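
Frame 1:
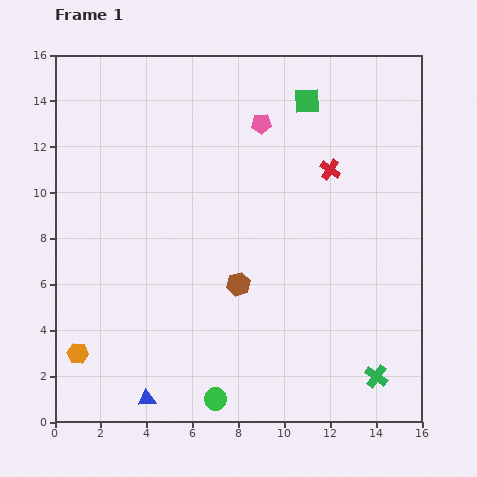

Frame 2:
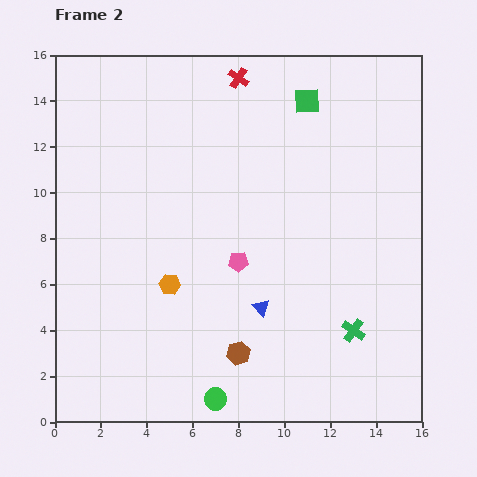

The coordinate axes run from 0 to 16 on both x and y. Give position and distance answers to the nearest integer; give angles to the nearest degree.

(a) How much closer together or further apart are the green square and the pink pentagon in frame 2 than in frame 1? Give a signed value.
+6

Distance in frame 1: 2. Distance in frame 2: 8.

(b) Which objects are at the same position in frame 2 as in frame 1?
the green square, the green circle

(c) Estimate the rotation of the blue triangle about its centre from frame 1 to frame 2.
52° clockwise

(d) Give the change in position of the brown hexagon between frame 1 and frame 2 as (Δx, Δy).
(0, -3)

The brown hexagon was at (8, 6) in frame 1 and (8, 3) in frame 2.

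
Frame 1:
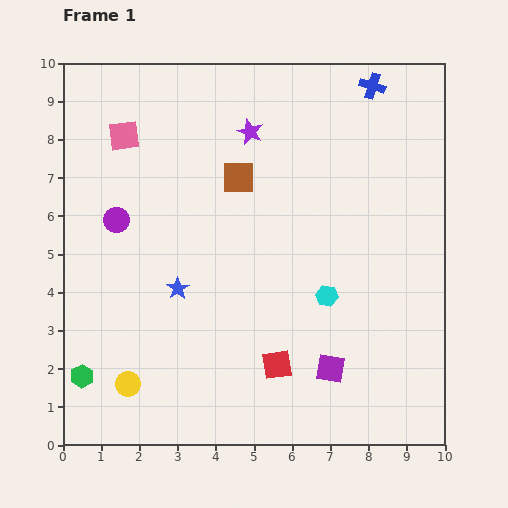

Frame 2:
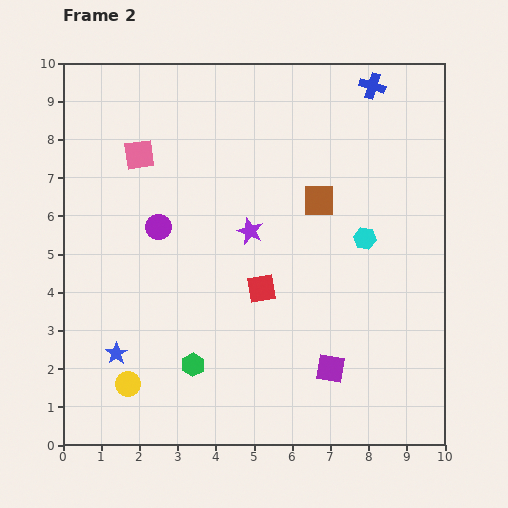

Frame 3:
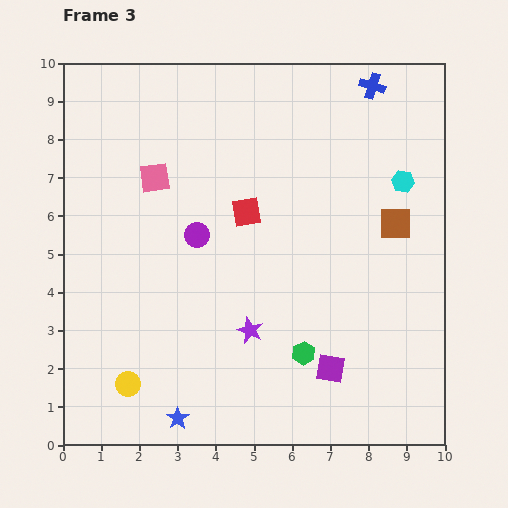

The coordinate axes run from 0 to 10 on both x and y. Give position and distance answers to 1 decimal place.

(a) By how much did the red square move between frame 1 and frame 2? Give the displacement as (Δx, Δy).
(-0.4, 2.0)

The red square was at (5.6, 2.1) in frame 1 and (5.2, 4.1) in frame 2.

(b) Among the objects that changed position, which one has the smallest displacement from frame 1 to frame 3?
the pink square

(moved 1.4)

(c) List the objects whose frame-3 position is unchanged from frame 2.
the purple square, the blue cross, the yellow circle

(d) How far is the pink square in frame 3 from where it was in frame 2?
0.7

The pink square moved from (2.0, 7.6) to (2.4, 7.0), a distance of √(0.4² + 0.6²) ≈ 0.7.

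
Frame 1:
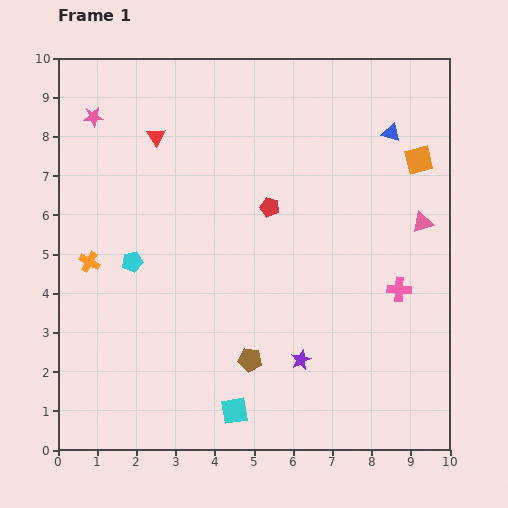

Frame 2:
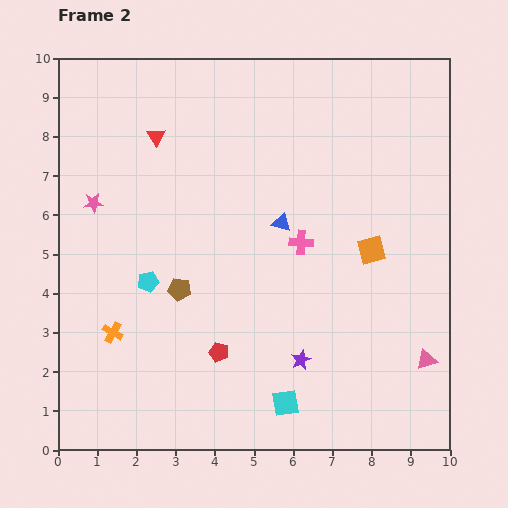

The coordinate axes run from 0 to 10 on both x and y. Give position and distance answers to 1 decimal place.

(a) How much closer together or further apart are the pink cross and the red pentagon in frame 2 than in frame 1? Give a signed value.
-0.4

Distance in frame 1: 3.9. Distance in frame 2: 3.5.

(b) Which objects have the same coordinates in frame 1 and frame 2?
the purple star, the red triangle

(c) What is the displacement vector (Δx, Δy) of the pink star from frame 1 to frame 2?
(0.0, -2.2)

The pink star was at (0.9, 8.5) in frame 1 and (0.9, 6.3) in frame 2.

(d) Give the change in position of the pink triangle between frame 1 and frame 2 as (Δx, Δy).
(0.1, -3.5)

The pink triangle was at (9.3, 5.8) in frame 1 and (9.4, 2.3) in frame 2.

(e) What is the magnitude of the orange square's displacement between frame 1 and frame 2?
2.6

The orange square moved from (9.2, 7.4) to (8.0, 5.1), a distance of √(1.2² + 2.3²) ≈ 2.6.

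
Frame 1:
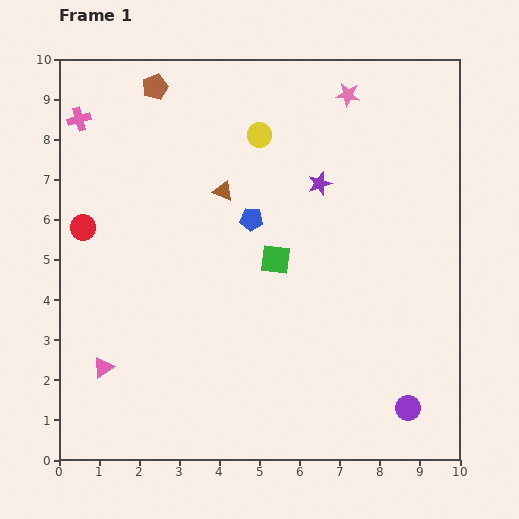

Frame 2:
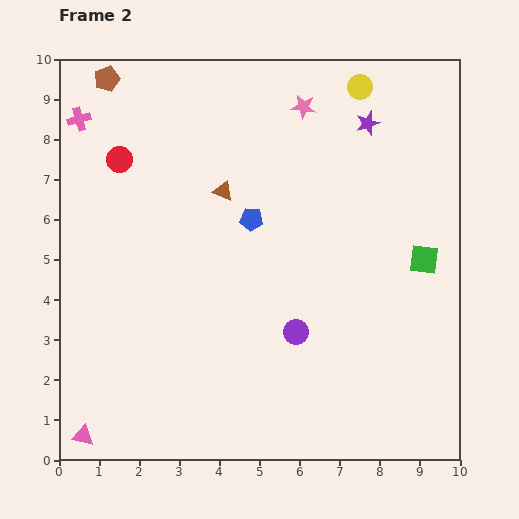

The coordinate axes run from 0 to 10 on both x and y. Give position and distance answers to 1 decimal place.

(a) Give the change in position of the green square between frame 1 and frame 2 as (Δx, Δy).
(3.7, 0.0)

The green square was at (5.4, 5.0) in frame 1 and (9.1, 5.0) in frame 2.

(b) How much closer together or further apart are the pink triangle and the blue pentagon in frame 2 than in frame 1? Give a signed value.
+1.6

Distance in frame 1: 5.2. Distance in frame 2: 6.8.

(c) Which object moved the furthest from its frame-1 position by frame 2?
the green square

(moved 3.7; next 3.4)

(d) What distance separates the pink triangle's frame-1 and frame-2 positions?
1.8

The pink triangle moved from (1.1, 2.3) to (0.6, 0.6), a distance of √(0.5² + 1.7²) ≈ 1.8.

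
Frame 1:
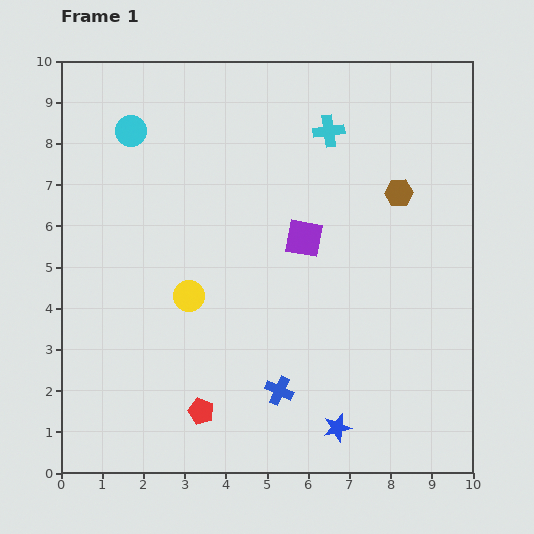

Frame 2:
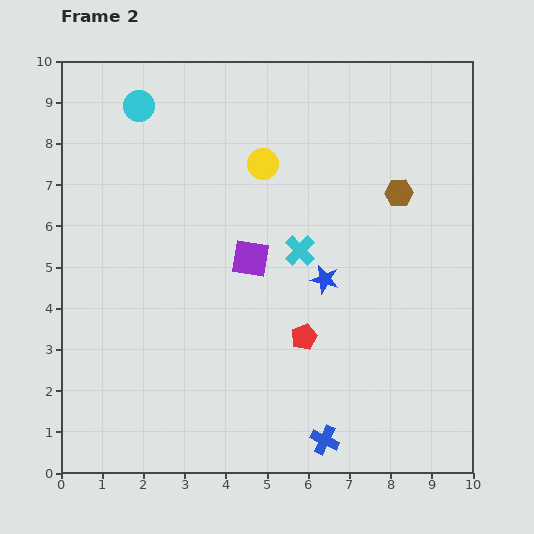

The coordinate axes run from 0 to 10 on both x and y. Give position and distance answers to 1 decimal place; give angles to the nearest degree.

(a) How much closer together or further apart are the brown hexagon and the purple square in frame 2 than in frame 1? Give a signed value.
+1.4

Distance in frame 1: 2.5. Distance in frame 2: 3.9.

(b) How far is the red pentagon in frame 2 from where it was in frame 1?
3.1

The red pentagon moved from (3.4, 1.5) to (5.9, 3.3), a distance of √(2.5² + 1.8²) ≈ 3.1.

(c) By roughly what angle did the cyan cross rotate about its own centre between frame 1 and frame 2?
37° counter-clockwise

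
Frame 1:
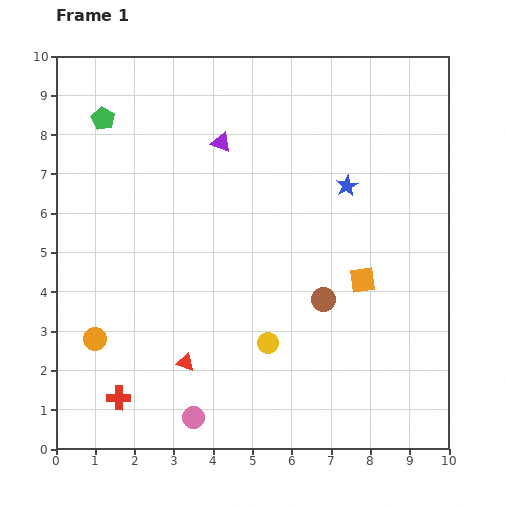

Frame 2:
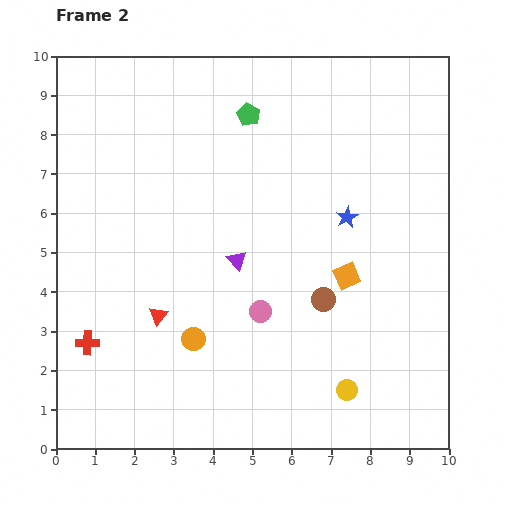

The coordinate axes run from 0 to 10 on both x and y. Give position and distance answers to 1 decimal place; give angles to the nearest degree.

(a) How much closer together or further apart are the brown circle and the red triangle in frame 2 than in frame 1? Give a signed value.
+0.4

Distance in frame 1: 3.8. Distance in frame 2: 4.2.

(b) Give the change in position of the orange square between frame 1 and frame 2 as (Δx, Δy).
(-0.4, 0.1)

The orange square was at (7.8, 4.3) in frame 1 and (7.4, 4.4) in frame 2.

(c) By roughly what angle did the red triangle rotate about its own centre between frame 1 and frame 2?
51° clockwise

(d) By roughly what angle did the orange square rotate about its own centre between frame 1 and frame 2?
16° counter-clockwise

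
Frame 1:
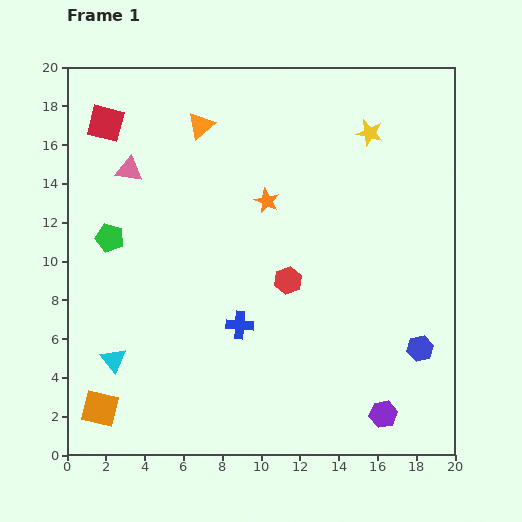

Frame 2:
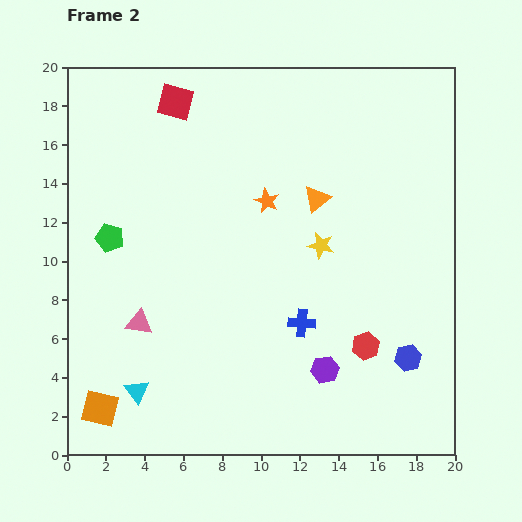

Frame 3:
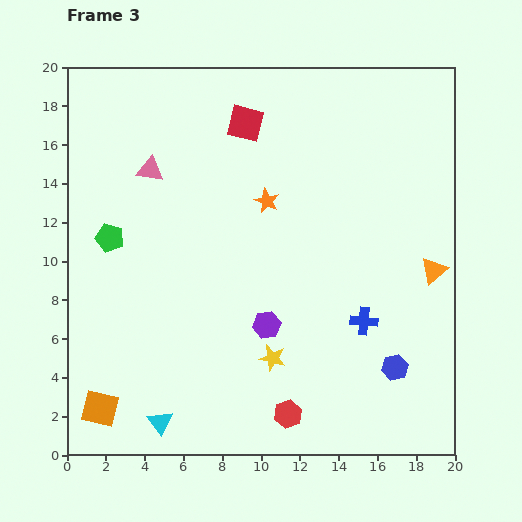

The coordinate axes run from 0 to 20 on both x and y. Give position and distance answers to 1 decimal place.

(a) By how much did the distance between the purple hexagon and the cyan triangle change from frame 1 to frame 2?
-4.4

Distance in frame 1: 14.2. Distance in frame 2: 9.8.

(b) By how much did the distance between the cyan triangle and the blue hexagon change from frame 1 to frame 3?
-3.4

Distance in frame 1: 15.8. Distance in frame 3: 12.4.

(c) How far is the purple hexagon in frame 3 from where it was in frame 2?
3.8

The purple hexagon moved from (13.3, 4.4) to (10.3, 6.7), a distance of √(3.0² + 2.3²) ≈ 3.8.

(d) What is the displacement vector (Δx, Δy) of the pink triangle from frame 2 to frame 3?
(0.6, 7.9)

The pink triangle was at (3.7, 6.8) in frame 2 and (4.3, 14.7) in frame 3.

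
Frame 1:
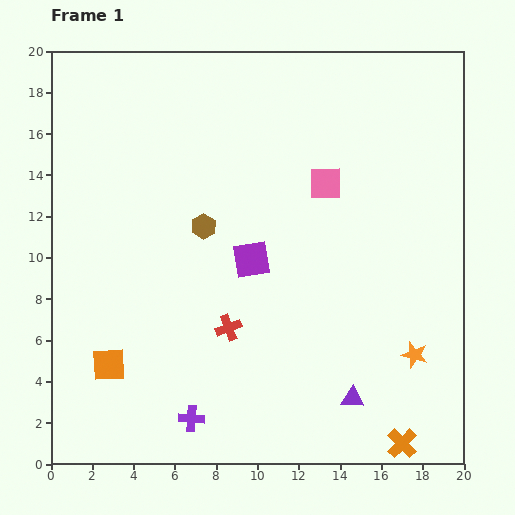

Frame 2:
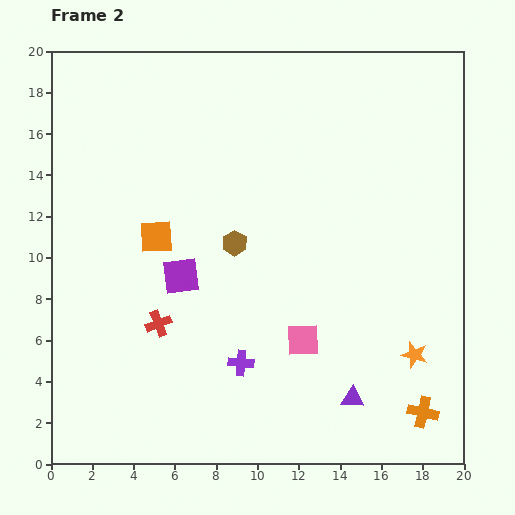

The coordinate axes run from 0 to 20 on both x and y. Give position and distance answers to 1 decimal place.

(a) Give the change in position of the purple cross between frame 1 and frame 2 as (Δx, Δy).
(2.4, 2.7)

The purple cross was at (6.8, 2.2) in frame 1 and (9.2, 4.9) in frame 2.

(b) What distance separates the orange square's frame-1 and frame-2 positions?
6.6

The orange square moved from (2.8, 4.8) to (5.1, 11.0), a distance of √(2.3² + 6.2²) ≈ 6.6.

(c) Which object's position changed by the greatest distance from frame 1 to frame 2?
the pink square

(moved 7.7; next 6.6)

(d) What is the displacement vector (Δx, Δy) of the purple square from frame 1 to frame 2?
(-3.4, -0.8)

The purple square was at (9.7, 9.9) in frame 1 and (6.3, 9.1) in frame 2.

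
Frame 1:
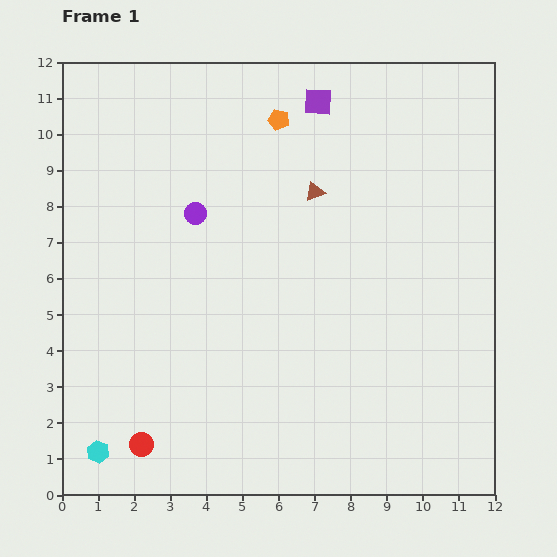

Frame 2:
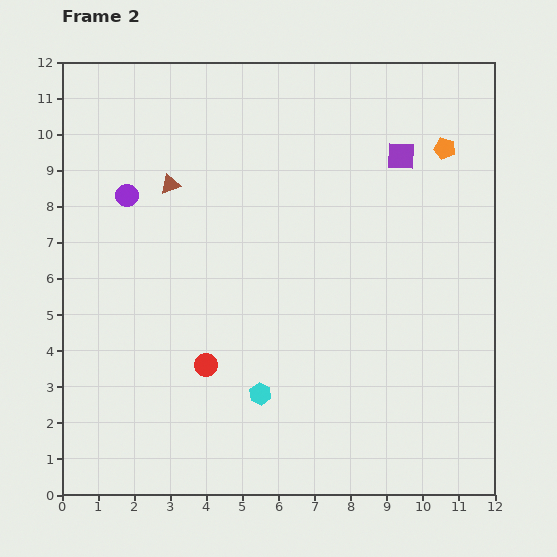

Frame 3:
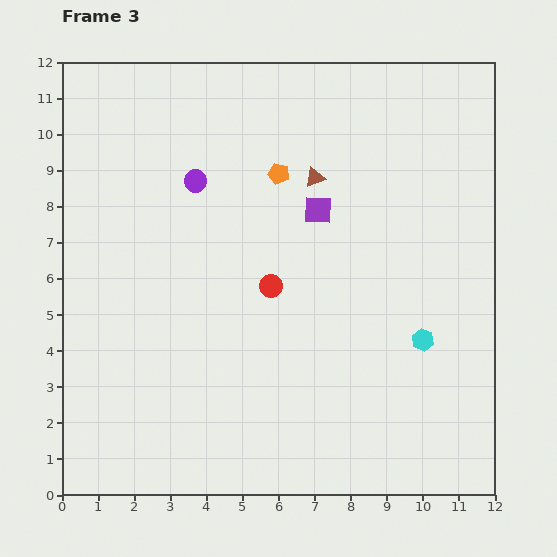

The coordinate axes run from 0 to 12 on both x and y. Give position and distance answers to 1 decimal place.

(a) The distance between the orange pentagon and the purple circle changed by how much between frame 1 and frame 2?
+5.4

Distance in frame 1: 3.5. Distance in frame 2: 8.9.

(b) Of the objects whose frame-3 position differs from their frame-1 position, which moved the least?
the brown triangle

(moved 0.4)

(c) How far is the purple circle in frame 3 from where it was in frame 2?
1.9

The purple circle moved from (1.8, 8.3) to (3.7, 8.7), a distance of √(1.9² + 0.4²) ≈ 1.9.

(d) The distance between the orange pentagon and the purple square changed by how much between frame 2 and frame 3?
+0.3

Distance in frame 2: 1.2. Distance in frame 3: 1.5.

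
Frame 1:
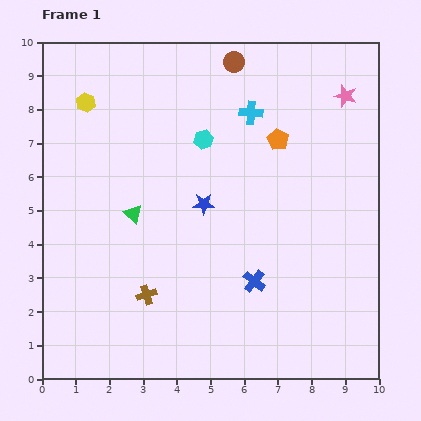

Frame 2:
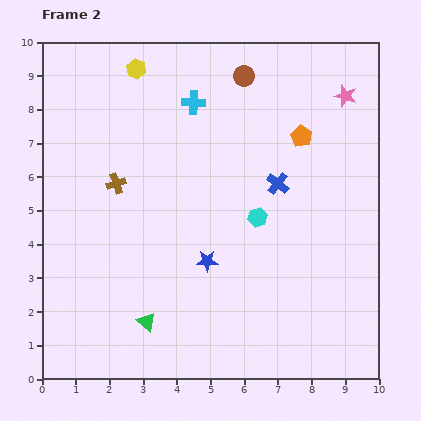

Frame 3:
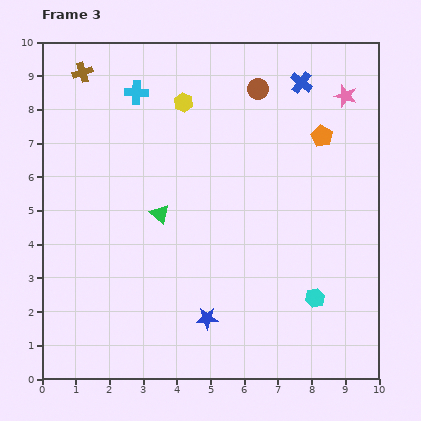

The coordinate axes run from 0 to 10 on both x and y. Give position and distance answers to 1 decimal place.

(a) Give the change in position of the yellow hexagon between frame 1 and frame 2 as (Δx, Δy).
(1.5, 1.0)

The yellow hexagon was at (1.3, 8.2) in frame 1 and (2.8, 9.2) in frame 2.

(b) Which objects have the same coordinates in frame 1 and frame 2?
the pink star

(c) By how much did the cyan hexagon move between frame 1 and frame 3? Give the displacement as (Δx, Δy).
(3.3, -4.7)

The cyan hexagon was at (4.8, 7.1) in frame 1 and (8.1, 2.4) in frame 3.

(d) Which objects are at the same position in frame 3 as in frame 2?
the pink star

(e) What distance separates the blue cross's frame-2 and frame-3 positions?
3.1

The blue cross moved from (7.0, 5.8) to (7.7, 8.8), a distance of √(0.7² + 3.0²) ≈ 3.1.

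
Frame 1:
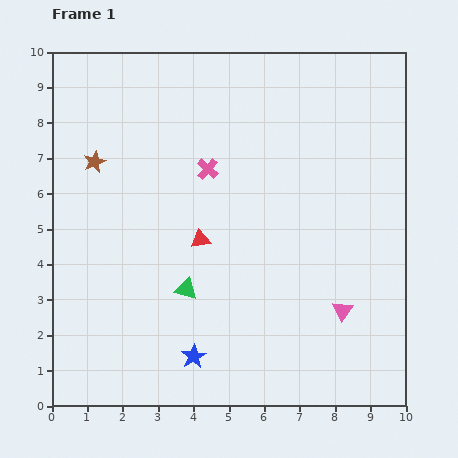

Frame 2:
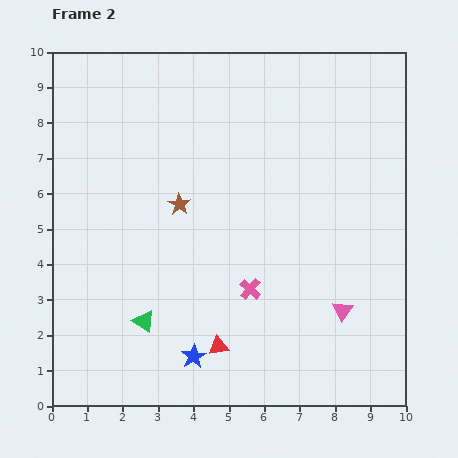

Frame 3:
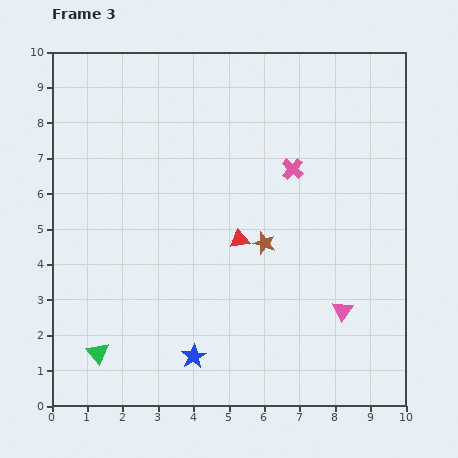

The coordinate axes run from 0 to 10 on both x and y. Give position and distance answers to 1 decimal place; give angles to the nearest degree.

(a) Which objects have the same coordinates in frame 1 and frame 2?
the pink triangle, the blue star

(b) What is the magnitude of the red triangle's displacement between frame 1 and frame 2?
3.0

The red triangle moved from (4.2, 4.7) to (4.7, 1.7), a distance of √(0.5² + 3.0²) ≈ 3.0.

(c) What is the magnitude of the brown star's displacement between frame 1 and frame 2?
2.7

The brown star moved from (1.2, 6.9) to (3.6, 5.7), a distance of √(2.4² + 1.2²) ≈ 2.7.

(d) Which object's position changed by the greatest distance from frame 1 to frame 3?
the brown star

(moved 5.3; next 3.1)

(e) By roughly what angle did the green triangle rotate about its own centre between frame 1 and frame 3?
36° clockwise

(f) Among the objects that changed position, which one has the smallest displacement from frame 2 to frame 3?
the green triangle

(moved 1.6)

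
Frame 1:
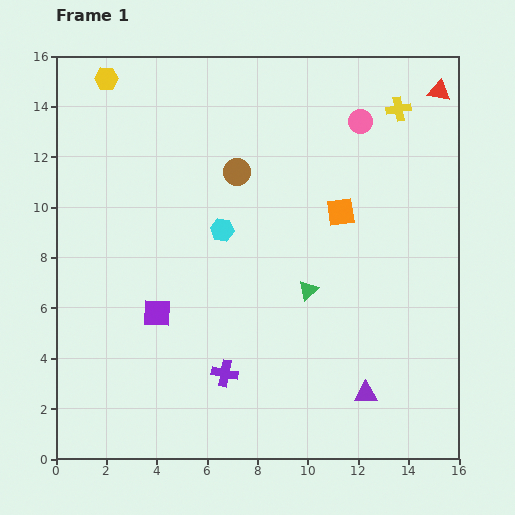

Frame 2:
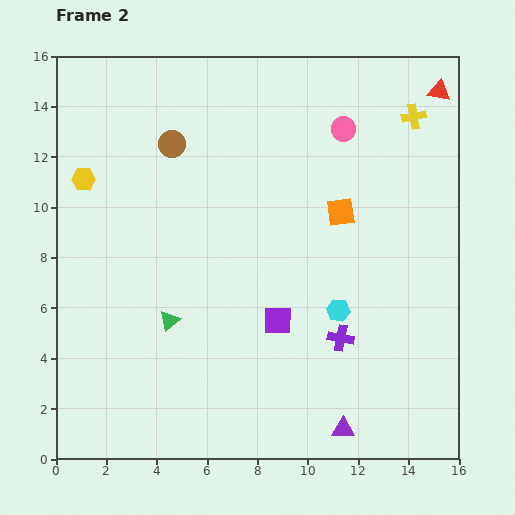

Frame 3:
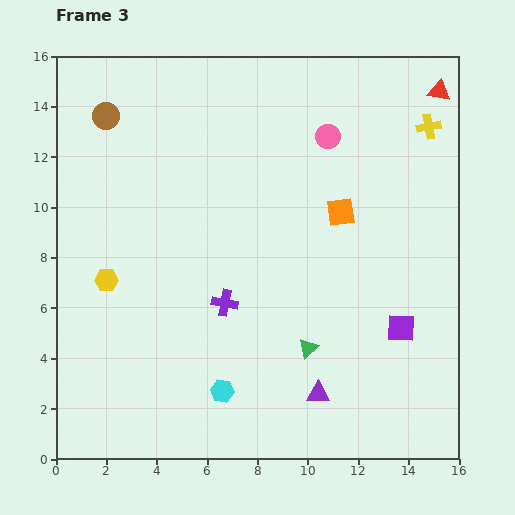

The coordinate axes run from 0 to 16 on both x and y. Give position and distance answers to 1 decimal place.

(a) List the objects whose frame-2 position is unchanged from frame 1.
the red triangle, the orange square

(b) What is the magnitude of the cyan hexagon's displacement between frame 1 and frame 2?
5.6

The cyan hexagon moved from (6.6, 9.1) to (11.2, 5.9), a distance of √(4.6² + 3.2²) ≈ 5.6.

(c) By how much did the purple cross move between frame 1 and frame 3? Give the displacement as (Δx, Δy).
(0.0, 2.8)

The purple cross was at (6.7, 3.4) in frame 1 and (6.7, 6.2) in frame 3.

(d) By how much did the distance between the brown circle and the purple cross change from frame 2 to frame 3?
-1.4

Distance in frame 2: 10.2. Distance in frame 3: 8.8.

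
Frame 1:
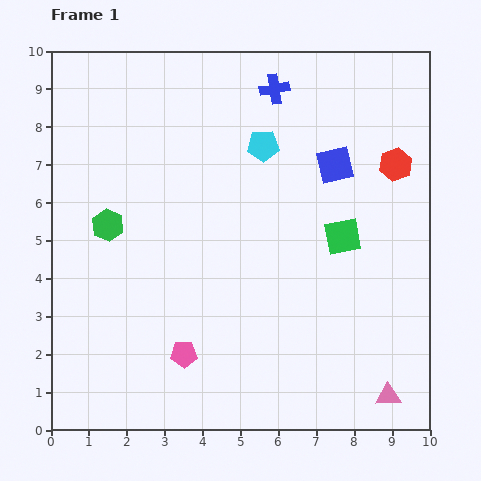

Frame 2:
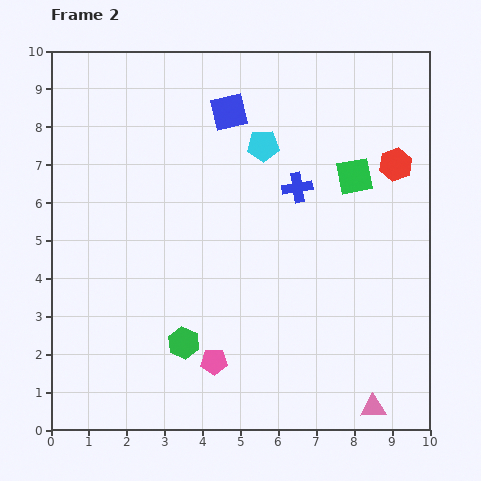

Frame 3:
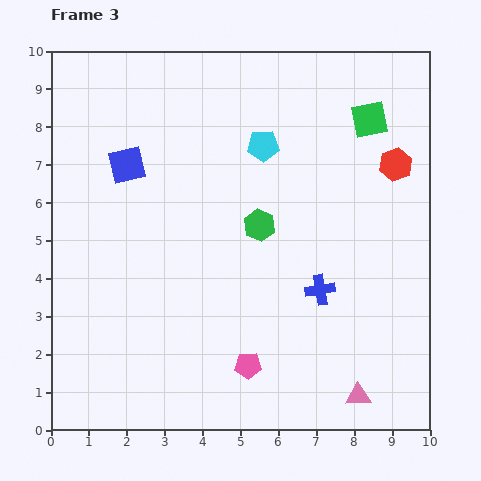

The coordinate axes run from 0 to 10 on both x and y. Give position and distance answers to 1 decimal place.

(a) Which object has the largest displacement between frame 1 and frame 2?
the green hexagon

(moved 3.7; next 3.1)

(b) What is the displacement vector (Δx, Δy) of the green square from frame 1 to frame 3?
(0.7, 3.1)

The green square was at (7.7, 5.1) in frame 1 and (8.4, 8.2) in frame 3.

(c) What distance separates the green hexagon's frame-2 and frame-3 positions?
3.7

The green hexagon moved from (3.5, 2.3) to (5.5, 5.4), a distance of √(2.0² + 3.1²) ≈ 3.7.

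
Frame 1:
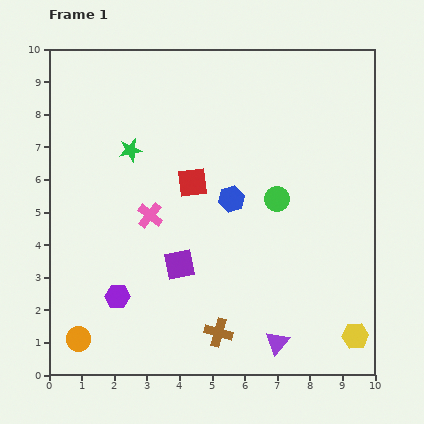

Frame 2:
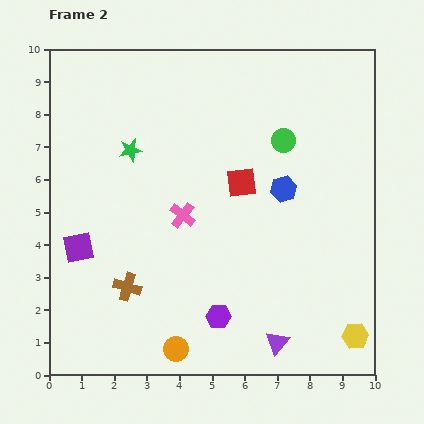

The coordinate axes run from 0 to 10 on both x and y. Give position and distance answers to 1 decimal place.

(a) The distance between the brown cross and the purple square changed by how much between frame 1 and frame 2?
-0.5

Distance in frame 1: 2.4. Distance in frame 2: 1.9.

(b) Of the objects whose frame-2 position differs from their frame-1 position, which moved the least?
the pink cross

(moved 1.0)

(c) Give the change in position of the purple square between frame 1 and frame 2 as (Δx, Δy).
(-3.1, 0.5)

The purple square was at (4.0, 3.4) in frame 1 and (0.9, 3.9) in frame 2.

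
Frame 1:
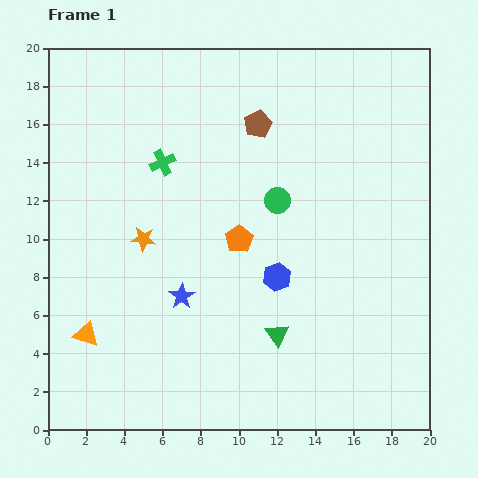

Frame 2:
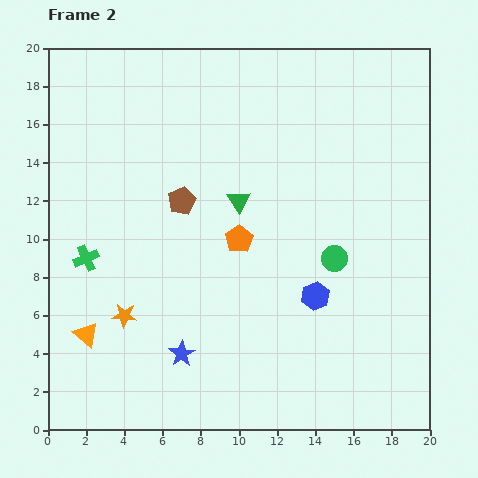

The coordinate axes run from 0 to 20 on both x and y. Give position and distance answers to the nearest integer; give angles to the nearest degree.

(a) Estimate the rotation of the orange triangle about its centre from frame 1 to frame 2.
22° clockwise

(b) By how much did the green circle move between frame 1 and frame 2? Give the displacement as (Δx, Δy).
(3, -3)

The green circle was at (12, 12) in frame 1 and (15, 9) in frame 2.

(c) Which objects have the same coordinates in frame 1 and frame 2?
the orange pentagon, the orange triangle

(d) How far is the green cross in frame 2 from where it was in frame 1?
6

The green cross moved from (6, 14) to (2, 9), a distance of √(4² + 5²) ≈ 6.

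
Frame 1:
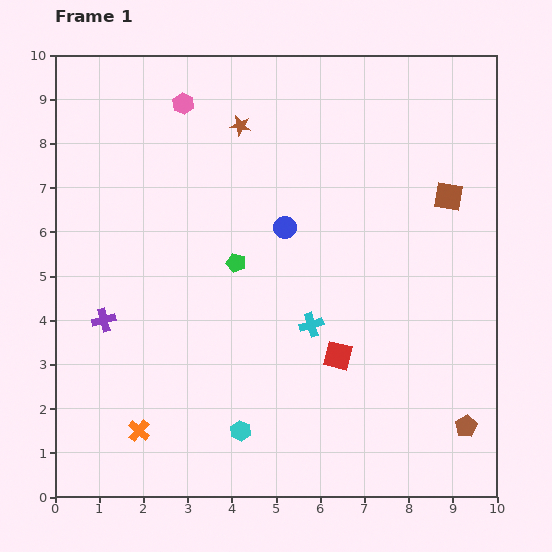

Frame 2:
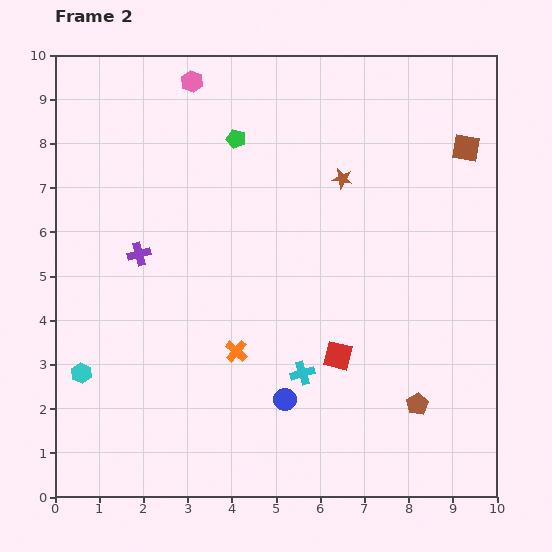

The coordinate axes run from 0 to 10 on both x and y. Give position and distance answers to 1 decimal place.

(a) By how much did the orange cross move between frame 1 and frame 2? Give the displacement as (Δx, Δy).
(2.2, 1.8)

The orange cross was at (1.9, 1.5) in frame 1 and (4.1, 3.3) in frame 2.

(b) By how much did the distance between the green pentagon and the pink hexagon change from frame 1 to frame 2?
-2.2

Distance in frame 1: 3.8. Distance in frame 2: 1.6.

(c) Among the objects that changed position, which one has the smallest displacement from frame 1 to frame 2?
the pink hexagon

(moved 0.5)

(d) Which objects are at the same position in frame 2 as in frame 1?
the red square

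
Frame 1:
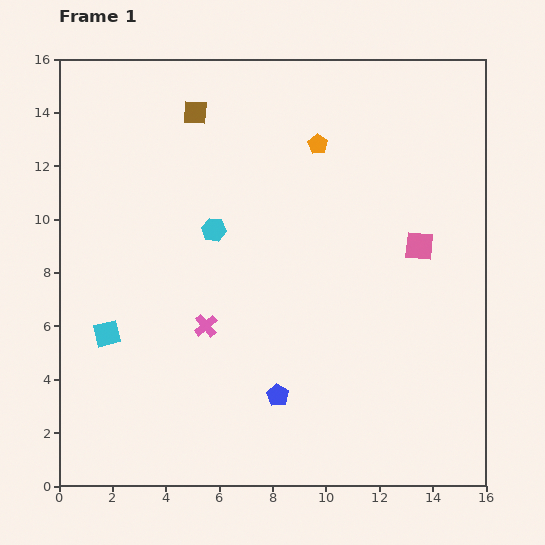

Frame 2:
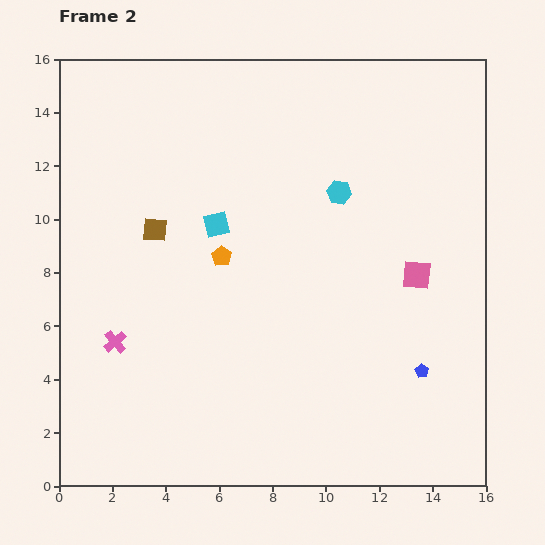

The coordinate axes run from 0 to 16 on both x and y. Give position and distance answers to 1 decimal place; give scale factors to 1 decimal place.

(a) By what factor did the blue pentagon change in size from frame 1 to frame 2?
0.6×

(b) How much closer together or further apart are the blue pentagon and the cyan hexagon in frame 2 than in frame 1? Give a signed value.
+0.8

Distance in frame 1: 6.6. Distance in frame 2: 7.4.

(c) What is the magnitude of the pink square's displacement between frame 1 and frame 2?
1.1

The pink square moved from (13.5, 9.0) to (13.4, 7.9), a distance of √(0.1² + 1.1²) ≈ 1.1.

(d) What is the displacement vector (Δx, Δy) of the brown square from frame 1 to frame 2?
(-1.5, -4.4)

The brown square was at (5.1, 14.0) in frame 1 and (3.6, 9.6) in frame 2.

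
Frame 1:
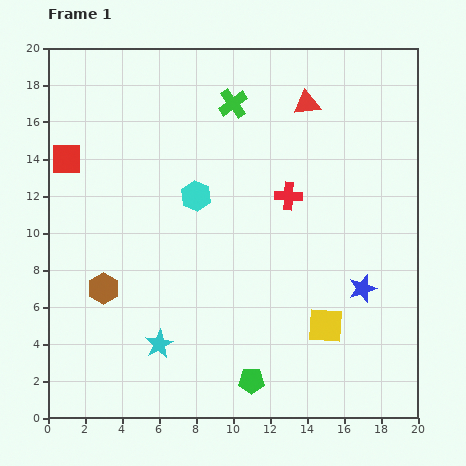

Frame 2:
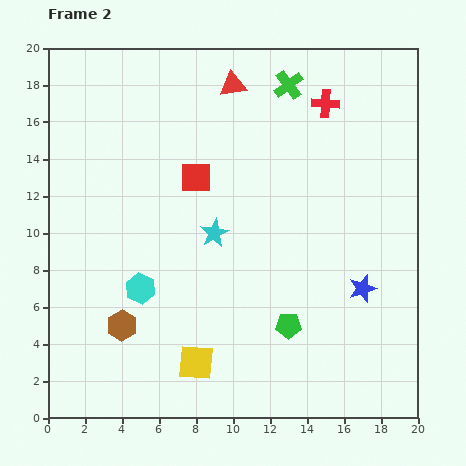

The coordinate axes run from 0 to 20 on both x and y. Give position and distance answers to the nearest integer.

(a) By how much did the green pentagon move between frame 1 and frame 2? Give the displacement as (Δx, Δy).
(2, 3)

The green pentagon was at (11, 2) in frame 1 and (13, 5) in frame 2.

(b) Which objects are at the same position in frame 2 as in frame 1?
the blue star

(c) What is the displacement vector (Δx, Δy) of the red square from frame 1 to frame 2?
(7, -1)

The red square was at (1, 14) in frame 1 and (8, 13) in frame 2.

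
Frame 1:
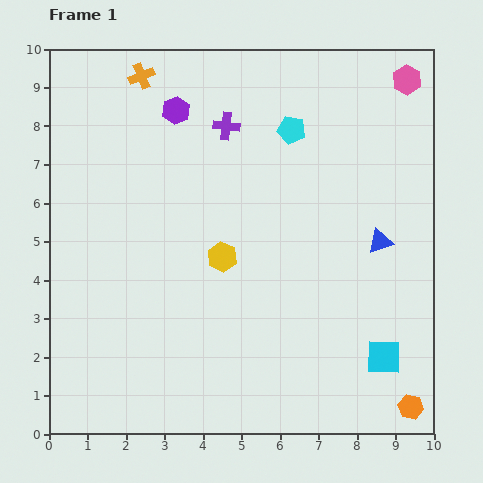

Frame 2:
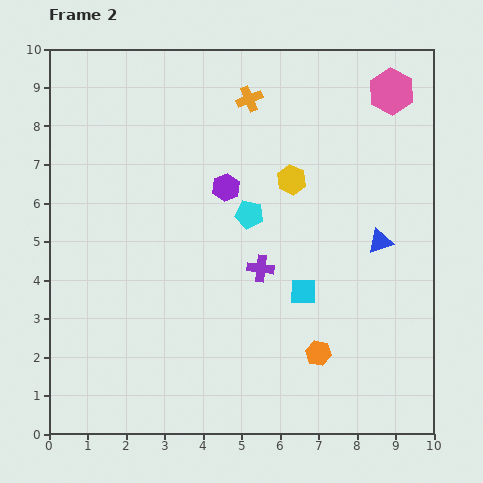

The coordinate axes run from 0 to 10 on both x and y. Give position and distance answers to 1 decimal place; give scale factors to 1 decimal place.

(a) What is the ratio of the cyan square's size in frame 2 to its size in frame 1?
0.8×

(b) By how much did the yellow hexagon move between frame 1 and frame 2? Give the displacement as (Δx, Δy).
(1.8, 2.0)

The yellow hexagon was at (4.5, 4.6) in frame 1 and (6.3, 6.6) in frame 2.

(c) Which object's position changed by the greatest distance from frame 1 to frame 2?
the purple cross

(moved 3.8; next 2.9)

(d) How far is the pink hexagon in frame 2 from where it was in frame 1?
0.5

The pink hexagon moved from (9.3, 9.2) to (8.9, 8.9), a distance of √(0.4² + 0.3²) ≈ 0.5.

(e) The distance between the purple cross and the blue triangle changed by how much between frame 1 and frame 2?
-1.8

Distance in frame 1: 5.0. Distance in frame 2: 3.2.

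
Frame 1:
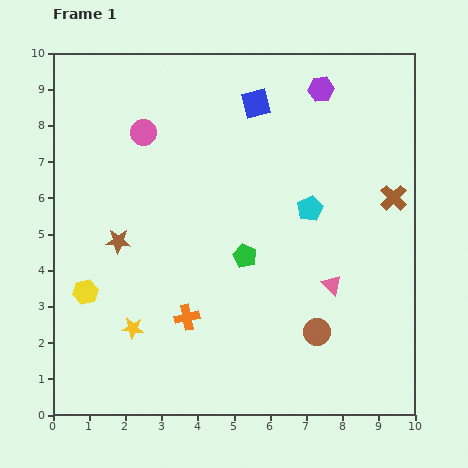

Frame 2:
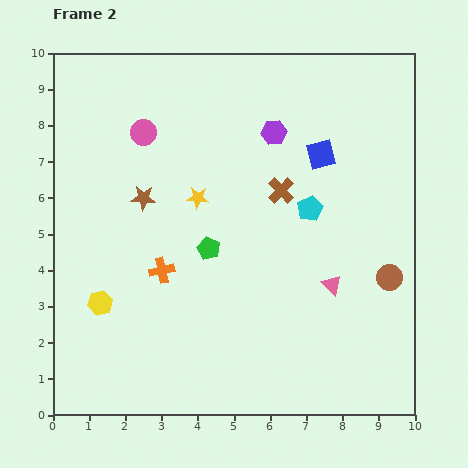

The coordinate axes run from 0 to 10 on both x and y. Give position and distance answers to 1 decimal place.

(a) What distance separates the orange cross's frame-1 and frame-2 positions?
1.5

The orange cross moved from (3.7, 2.7) to (3.0, 4.0), a distance of √(0.7² + 1.3²) ≈ 1.5.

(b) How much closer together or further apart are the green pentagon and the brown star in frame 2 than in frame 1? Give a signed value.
-1.2

Distance in frame 1: 3.5. Distance in frame 2: 2.3.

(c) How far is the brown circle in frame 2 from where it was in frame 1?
2.5

The brown circle moved from (7.3, 2.3) to (9.3, 3.8), a distance of √(2.0² + 1.5²) ≈ 2.5.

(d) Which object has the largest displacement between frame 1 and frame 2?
the yellow star

(moved 4.0; next 3.1)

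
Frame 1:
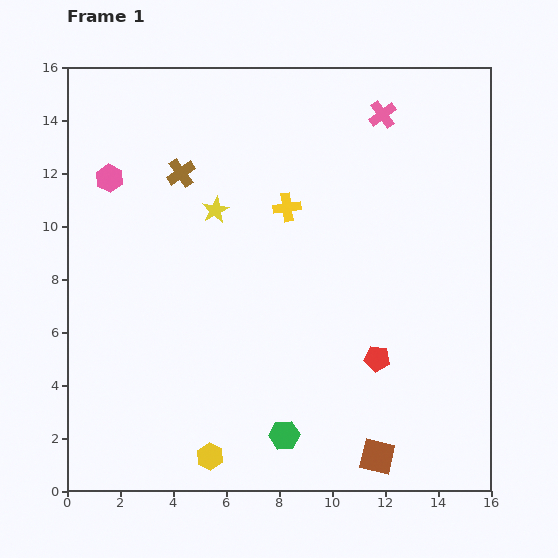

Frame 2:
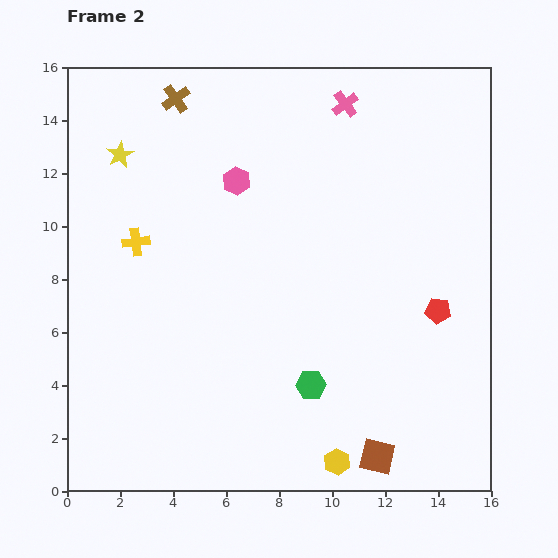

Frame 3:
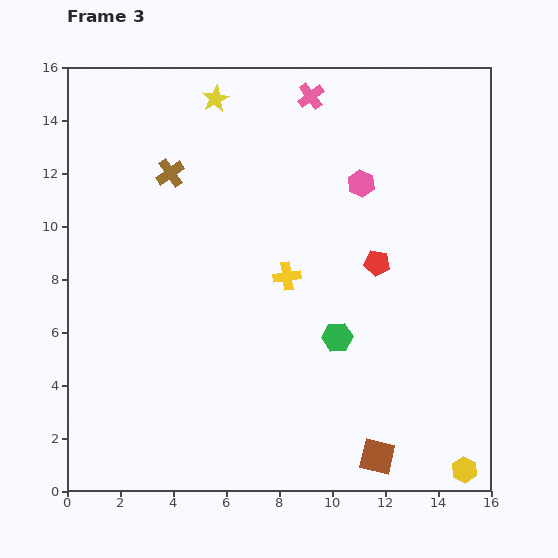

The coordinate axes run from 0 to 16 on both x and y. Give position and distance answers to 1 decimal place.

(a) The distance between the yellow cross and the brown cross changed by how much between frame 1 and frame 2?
+1.4

Distance in frame 1: 4.2. Distance in frame 2: 5.6.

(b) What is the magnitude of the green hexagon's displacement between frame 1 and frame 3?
4.2

The green hexagon moved from (8.2, 2.1) to (10.2, 5.8), a distance of √(2.0² + 3.7²) ≈ 4.2.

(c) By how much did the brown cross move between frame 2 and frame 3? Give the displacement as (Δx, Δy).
(-0.2, -2.8)

The brown cross was at (4.1, 14.8) in frame 2 and (3.9, 12.0) in frame 3.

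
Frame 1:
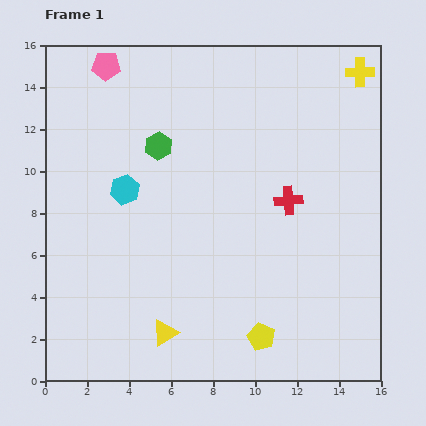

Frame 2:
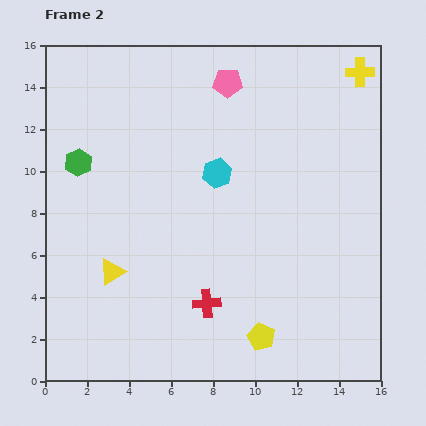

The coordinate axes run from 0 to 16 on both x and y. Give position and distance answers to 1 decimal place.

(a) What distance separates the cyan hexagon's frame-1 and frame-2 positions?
4.5

The cyan hexagon moved from (3.8, 9.1) to (8.2, 9.9), a distance of √(4.4² + 0.8²) ≈ 4.5.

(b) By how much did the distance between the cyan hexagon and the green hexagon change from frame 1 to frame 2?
+4.0

Distance in frame 1: 2.6. Distance in frame 2: 6.6.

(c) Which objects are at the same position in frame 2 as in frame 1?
the yellow pentagon, the yellow cross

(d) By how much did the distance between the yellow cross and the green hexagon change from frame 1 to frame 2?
+3.9

Distance in frame 1: 10.2. Distance in frame 2: 14.1.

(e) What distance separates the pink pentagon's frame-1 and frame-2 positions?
5.9

The pink pentagon moved from (2.9, 15.0) to (8.7, 14.2), a distance of √(5.8² + 0.8²) ≈ 5.9.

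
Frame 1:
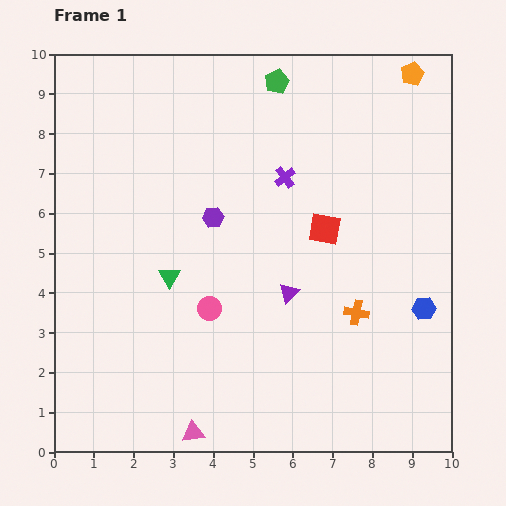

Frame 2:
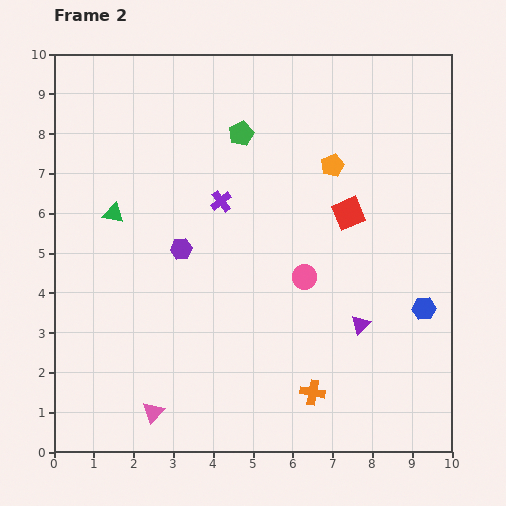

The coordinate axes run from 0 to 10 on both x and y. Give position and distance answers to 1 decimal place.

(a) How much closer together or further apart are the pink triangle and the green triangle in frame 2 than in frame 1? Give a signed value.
+1.2

Distance in frame 1: 3.9. Distance in frame 2: 5.1.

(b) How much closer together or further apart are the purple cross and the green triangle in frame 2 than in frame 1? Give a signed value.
-1.1

Distance in frame 1: 3.8. Distance in frame 2: 2.7.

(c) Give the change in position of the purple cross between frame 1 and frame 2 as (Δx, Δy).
(-1.6, -0.6)

The purple cross was at (5.8, 6.9) in frame 1 and (4.2, 6.3) in frame 2.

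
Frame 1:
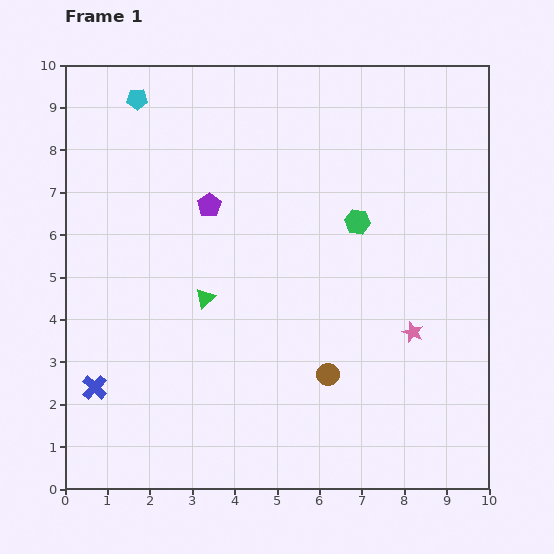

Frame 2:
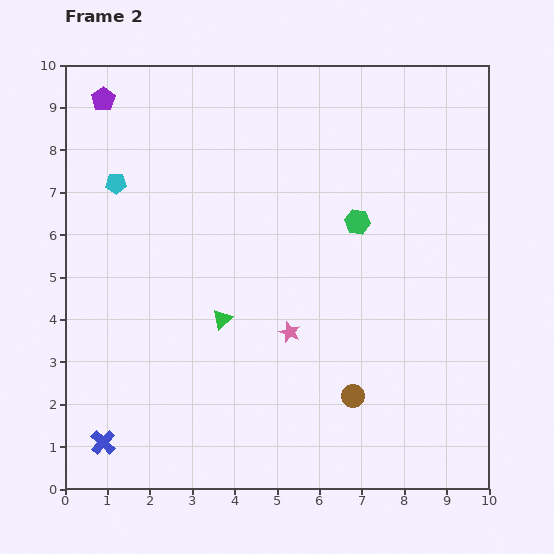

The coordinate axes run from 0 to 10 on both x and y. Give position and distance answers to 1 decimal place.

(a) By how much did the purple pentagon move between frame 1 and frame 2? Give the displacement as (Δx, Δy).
(-2.5, 2.5)

The purple pentagon was at (3.4, 6.7) in frame 1 and (0.9, 9.2) in frame 2.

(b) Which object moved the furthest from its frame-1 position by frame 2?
the purple pentagon

(moved 3.5; next 2.9)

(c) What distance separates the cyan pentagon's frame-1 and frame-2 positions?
2.1

The cyan pentagon moved from (1.7, 9.2) to (1.2, 7.2), a distance of √(0.5² + 2.0²) ≈ 2.1.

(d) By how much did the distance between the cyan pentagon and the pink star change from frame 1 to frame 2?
-3.1

Distance in frame 1: 8.5. Distance in frame 2: 5.4.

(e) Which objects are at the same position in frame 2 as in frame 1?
the green hexagon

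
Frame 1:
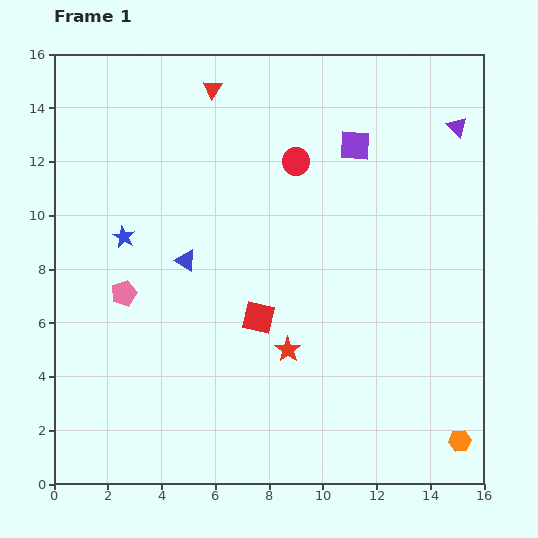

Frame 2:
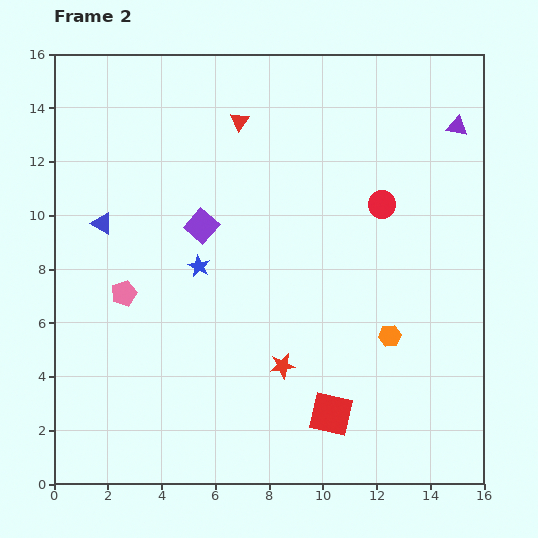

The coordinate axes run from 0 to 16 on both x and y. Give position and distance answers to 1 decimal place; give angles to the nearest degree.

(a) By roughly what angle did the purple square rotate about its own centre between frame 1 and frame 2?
38° clockwise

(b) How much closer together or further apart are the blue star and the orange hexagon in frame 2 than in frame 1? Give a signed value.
-7.0

Distance in frame 1: 14.6. Distance in frame 2: 7.6.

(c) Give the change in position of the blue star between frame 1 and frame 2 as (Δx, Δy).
(2.8, -1.1)

The blue star was at (2.6, 9.2) in frame 1 and (5.4, 8.1) in frame 2.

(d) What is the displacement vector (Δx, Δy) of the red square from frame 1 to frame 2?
(2.7, -3.6)

The red square was at (7.6, 6.2) in frame 1 and (10.3, 2.6) in frame 2.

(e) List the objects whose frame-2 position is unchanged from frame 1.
the pink pentagon, the purple triangle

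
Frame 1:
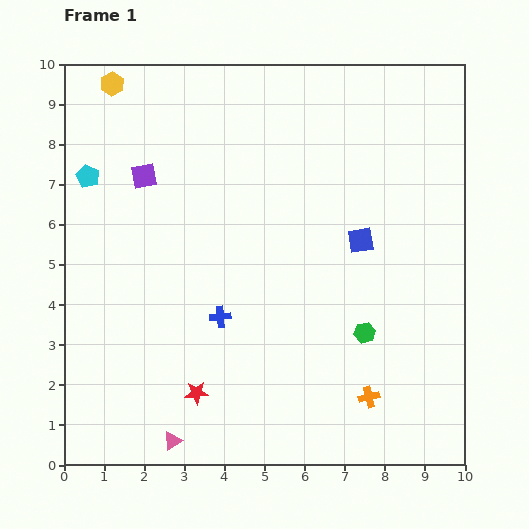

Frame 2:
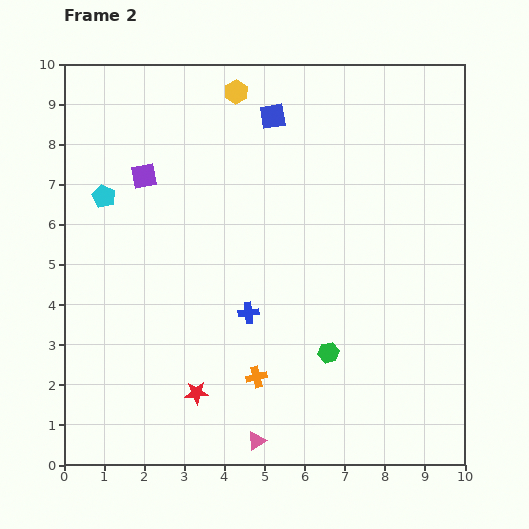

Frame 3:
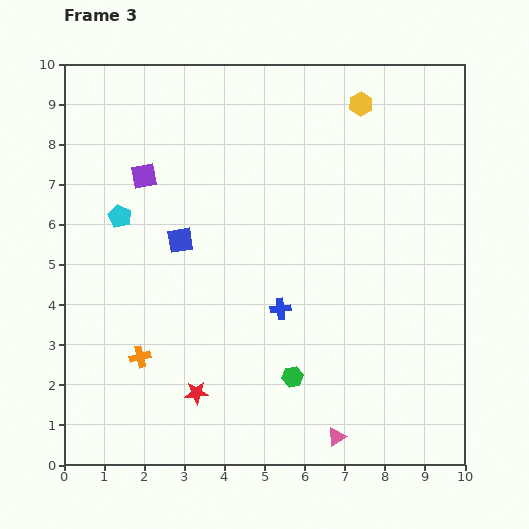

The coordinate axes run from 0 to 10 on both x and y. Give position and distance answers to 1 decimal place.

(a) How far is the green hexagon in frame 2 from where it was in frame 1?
1.0

The green hexagon moved from (7.5, 3.3) to (6.6, 2.8), a distance of √(0.9² + 0.5²) ≈ 1.0.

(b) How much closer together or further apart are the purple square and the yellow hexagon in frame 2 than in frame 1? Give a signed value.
+0.7

Distance in frame 1: 2.4. Distance in frame 2: 3.1.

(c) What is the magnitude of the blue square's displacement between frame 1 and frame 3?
4.5

The blue square moved from (7.4, 5.6) to (2.9, 5.6), a distance of √(4.5² + 0.0²) ≈ 4.5.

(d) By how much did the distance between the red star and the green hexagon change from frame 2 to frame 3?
-1.0

Distance in frame 2: 3.4. Distance in frame 3: 2.4.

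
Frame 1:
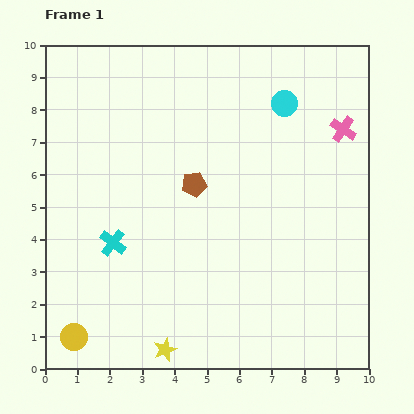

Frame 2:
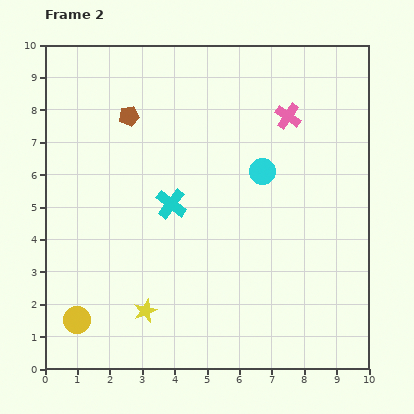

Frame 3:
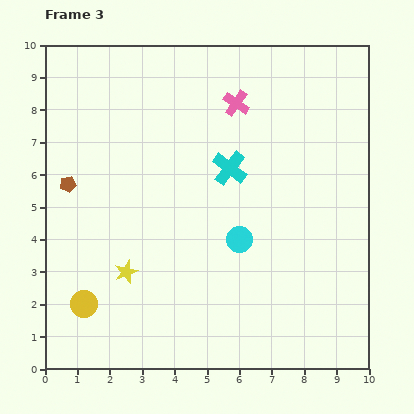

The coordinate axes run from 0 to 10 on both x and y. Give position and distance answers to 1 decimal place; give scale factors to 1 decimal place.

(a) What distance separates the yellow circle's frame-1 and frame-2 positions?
0.5

The yellow circle moved from (0.9, 1.0) to (1.0, 1.5), a distance of √(0.1² + 0.5²) ≈ 0.5.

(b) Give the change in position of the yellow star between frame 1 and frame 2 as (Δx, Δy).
(-0.6, 1.2)

The yellow star was at (3.7, 0.6) in frame 1 and (3.1, 1.8) in frame 2.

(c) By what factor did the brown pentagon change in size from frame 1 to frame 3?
0.6×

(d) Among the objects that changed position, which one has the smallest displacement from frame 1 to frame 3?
the yellow circle

(moved 1.0)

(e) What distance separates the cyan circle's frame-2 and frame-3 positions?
2.2

The cyan circle moved from (6.7, 6.1) to (6.0, 4.0), a distance of √(0.7² + 2.1²) ≈ 2.2.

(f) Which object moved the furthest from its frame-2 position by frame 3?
the brown pentagon

(moved 2.8; next 2.2)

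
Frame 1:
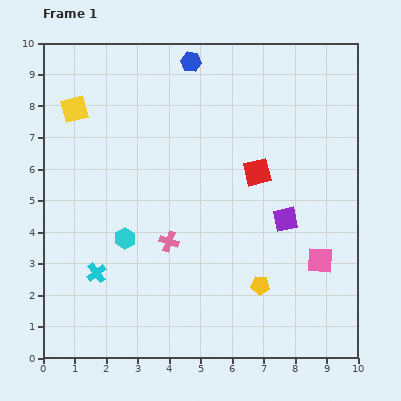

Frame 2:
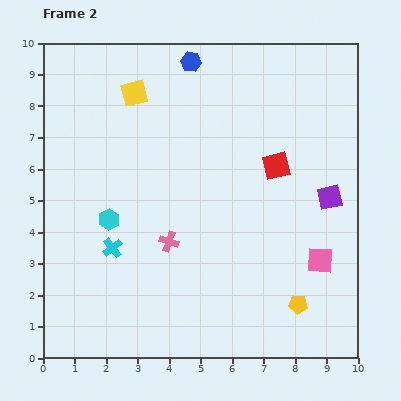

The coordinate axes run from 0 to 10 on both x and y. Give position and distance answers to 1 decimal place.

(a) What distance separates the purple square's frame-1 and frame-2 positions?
1.6

The purple square moved from (7.7, 4.4) to (9.1, 5.1), a distance of √(1.4² + 0.7²) ≈ 1.6.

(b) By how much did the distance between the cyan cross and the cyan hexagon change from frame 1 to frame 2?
-0.5

Distance in frame 1: 1.4. Distance in frame 2: 0.9.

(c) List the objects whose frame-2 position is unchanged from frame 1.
the pink square, the pink cross, the blue hexagon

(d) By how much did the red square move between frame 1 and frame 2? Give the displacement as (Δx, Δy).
(0.6, 0.2)

The red square was at (6.8, 5.9) in frame 1 and (7.4, 6.1) in frame 2.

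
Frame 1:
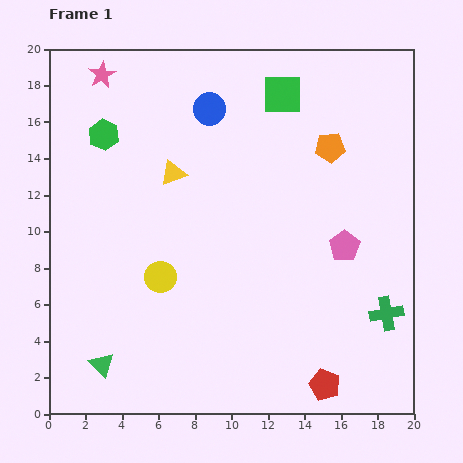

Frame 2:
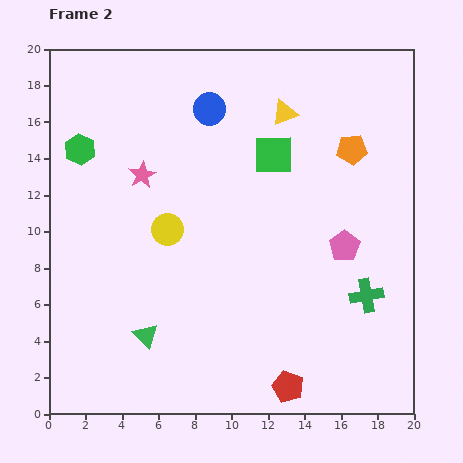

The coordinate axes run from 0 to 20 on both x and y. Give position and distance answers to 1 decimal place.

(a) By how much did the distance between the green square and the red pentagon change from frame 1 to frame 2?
-3.4

Distance in frame 1: 16.1. Distance in frame 2: 12.7.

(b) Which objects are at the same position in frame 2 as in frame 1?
the blue circle, the pink pentagon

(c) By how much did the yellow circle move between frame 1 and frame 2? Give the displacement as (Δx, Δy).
(0.4, 2.6)

The yellow circle was at (6.1, 7.5) in frame 1 and (6.5, 10.1) in frame 2.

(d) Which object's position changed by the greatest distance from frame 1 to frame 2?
the yellow triangle

(moved 6.9; next 5.9)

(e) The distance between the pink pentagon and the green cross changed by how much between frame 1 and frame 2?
-1.4

Distance in frame 1: 4.4. Distance in frame 2: 3.0.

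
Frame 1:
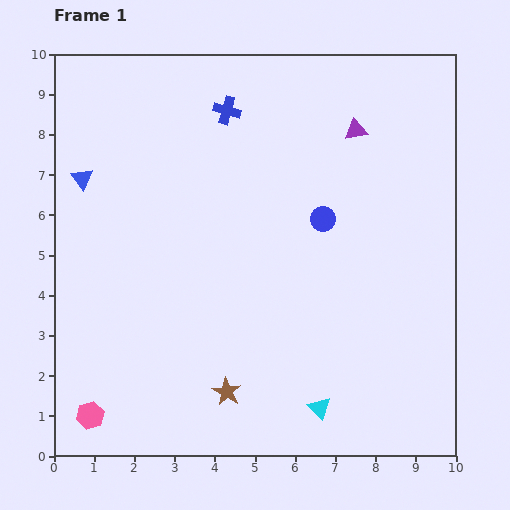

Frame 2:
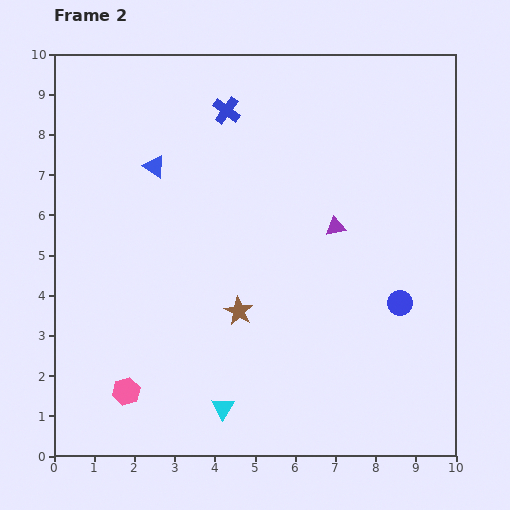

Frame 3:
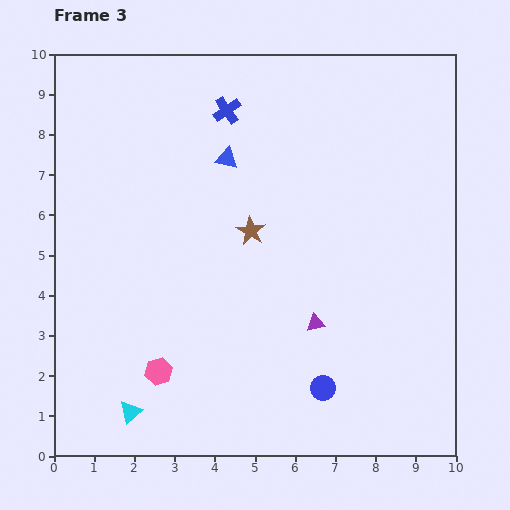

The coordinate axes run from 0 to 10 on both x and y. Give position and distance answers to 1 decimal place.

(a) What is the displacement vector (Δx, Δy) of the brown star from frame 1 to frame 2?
(0.3, 2.0)

The brown star was at (4.3, 1.6) in frame 1 and (4.6, 3.6) in frame 2.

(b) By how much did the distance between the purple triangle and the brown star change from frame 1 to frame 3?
-4.4

Distance in frame 1: 7.2. Distance in frame 3: 2.8.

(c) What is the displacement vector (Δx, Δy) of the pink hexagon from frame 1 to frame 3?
(1.7, 1.1)

The pink hexagon was at (0.9, 1.0) in frame 1 and (2.6, 2.1) in frame 3.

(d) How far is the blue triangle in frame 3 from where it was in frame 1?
3.6

The blue triangle moved from (0.7, 6.9) to (4.3, 7.4), a distance of √(3.6² + 0.5²) ≈ 3.6.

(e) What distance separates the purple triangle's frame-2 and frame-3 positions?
2.5

The purple triangle moved from (7.0, 5.7) to (6.5, 3.3), a distance of √(0.5² + 2.4²) ≈ 2.5.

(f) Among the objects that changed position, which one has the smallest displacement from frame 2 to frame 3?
the pink hexagon

(moved 0.9)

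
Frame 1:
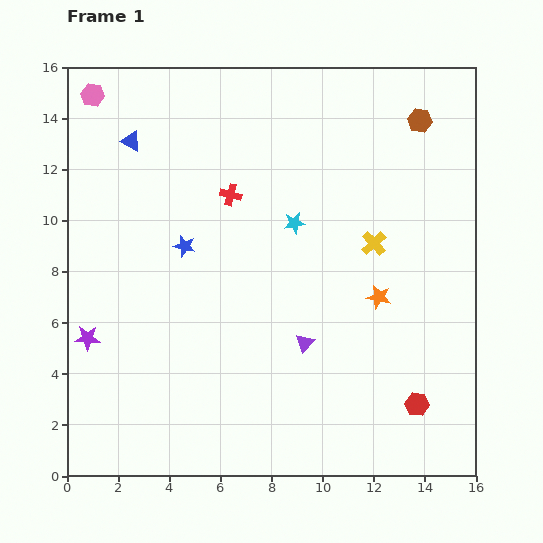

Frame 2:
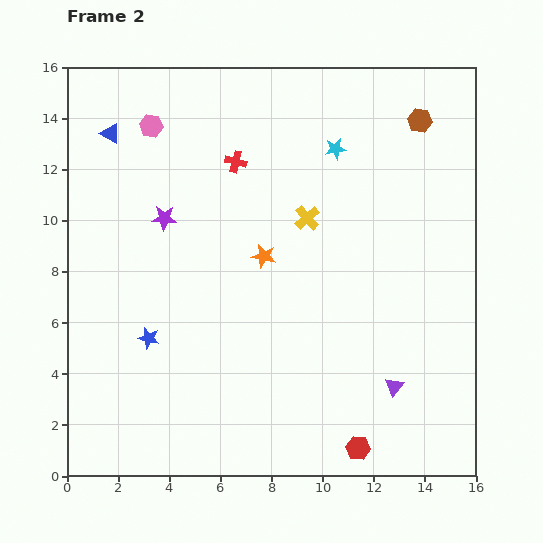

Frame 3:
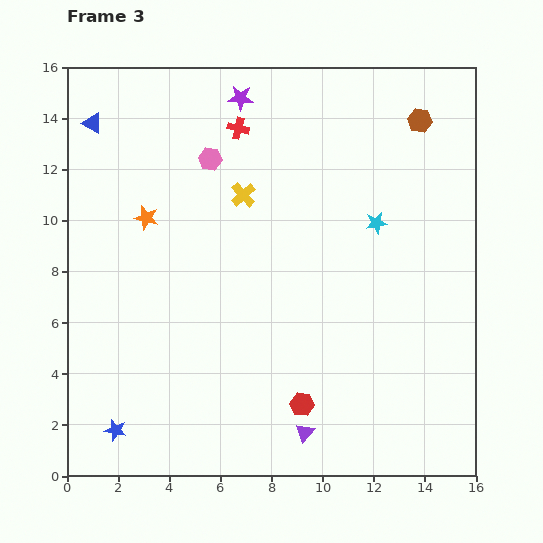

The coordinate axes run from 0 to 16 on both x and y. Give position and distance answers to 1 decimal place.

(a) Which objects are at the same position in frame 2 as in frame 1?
the brown hexagon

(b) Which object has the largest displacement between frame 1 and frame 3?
the purple star

(moved 11.2; next 9.6)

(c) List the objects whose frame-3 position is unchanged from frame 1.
the brown hexagon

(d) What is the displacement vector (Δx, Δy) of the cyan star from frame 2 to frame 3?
(1.6, -2.9)

The cyan star was at (10.5, 12.8) in frame 2 and (12.1, 9.9) in frame 3.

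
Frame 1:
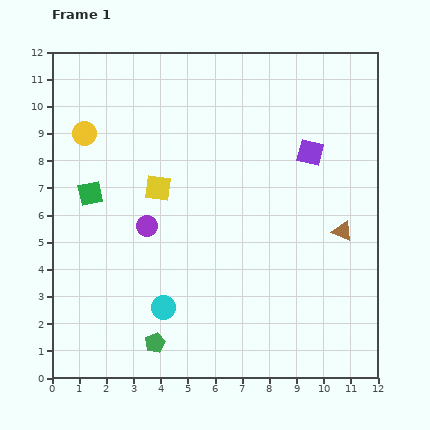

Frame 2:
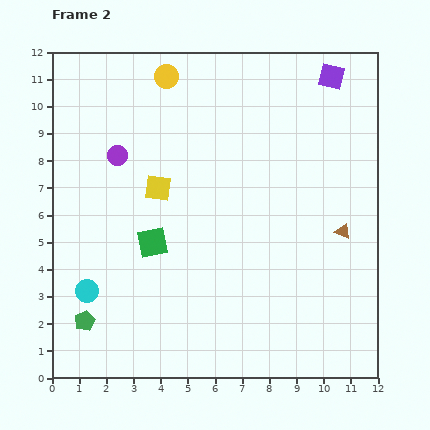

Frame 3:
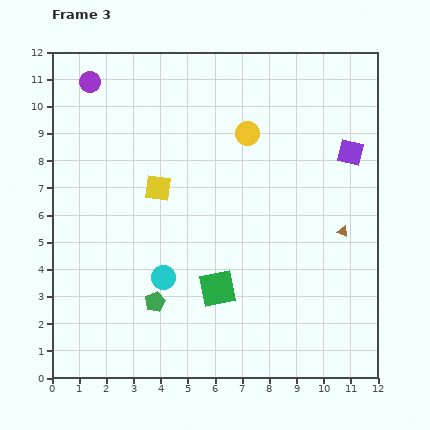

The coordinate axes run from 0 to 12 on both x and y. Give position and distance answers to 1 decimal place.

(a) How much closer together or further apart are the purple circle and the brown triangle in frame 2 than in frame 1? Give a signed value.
+1.6

Distance in frame 1: 7.2. Distance in frame 2: 8.8.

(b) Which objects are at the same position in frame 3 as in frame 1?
the brown triangle, the yellow square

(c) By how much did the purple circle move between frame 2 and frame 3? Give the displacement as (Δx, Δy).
(-1.0, 2.7)

The purple circle was at (2.4, 8.2) in frame 2 and (1.4, 10.9) in frame 3.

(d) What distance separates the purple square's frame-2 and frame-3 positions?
2.9

The purple square moved from (10.3, 11.1) to (11.0, 8.3), a distance of √(0.7² + 2.8²) ≈ 2.9.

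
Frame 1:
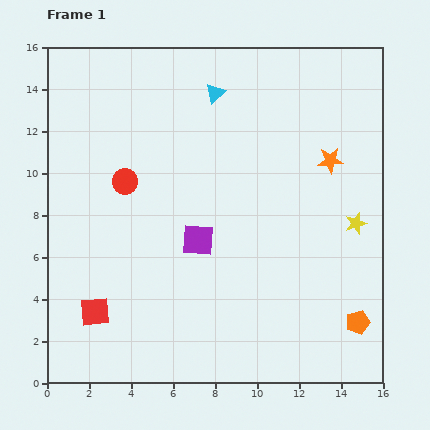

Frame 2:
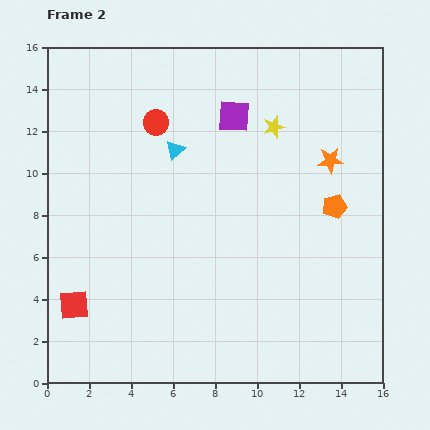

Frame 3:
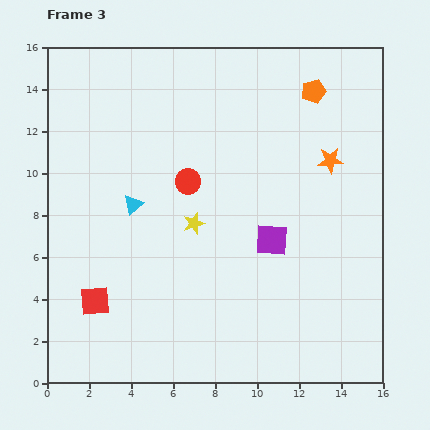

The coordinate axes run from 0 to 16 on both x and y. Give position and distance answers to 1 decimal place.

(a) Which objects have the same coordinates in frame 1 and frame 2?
the orange star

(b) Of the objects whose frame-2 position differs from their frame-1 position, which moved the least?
the red square

(moved 1.0)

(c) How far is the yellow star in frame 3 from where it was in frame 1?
7.7

The yellow star moved from (14.7, 7.6) to (7.0, 7.6), a distance of √(7.7² + 0.0²) ≈ 7.7.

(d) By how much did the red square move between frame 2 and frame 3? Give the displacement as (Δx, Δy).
(1.0, 0.2)

The red square was at (1.3, 3.7) in frame 2 and (2.3, 3.9) in frame 3.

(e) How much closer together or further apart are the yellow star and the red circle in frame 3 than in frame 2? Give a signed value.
-3.6

Distance in frame 2: 5.6. Distance in frame 3: 2.0.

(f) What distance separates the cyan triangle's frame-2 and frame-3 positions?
3.3

The cyan triangle moved from (6.1, 11.1) to (4.1, 8.5), a distance of √(2.0² + 2.6²) ≈ 3.3.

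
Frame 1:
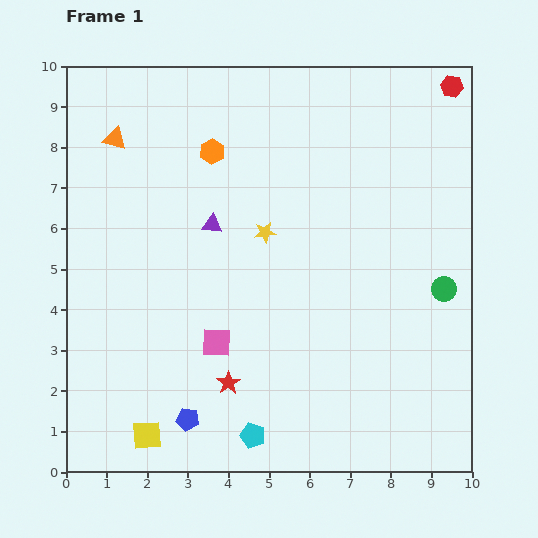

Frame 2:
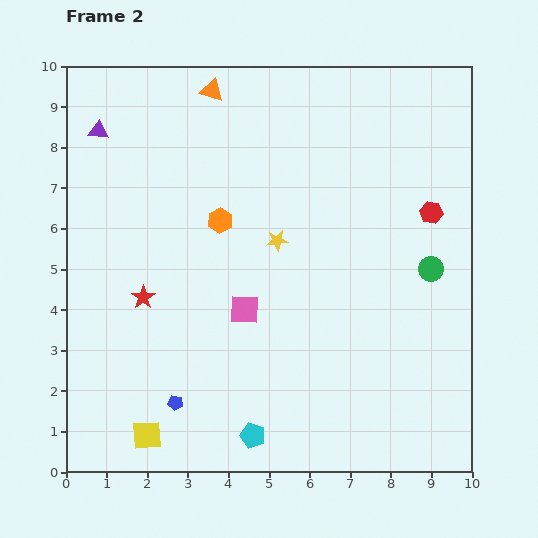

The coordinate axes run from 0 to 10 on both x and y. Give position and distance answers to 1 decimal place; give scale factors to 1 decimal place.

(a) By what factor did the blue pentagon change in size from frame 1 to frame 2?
0.6×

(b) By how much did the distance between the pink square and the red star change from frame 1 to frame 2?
+1.5

Distance in frame 1: 1.0. Distance in frame 2: 2.5.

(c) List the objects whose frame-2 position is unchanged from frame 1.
the cyan pentagon, the yellow square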